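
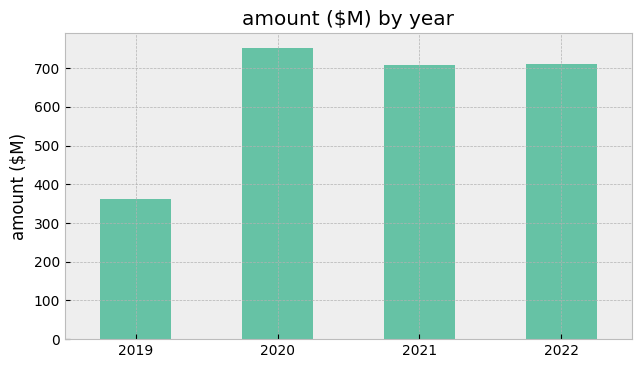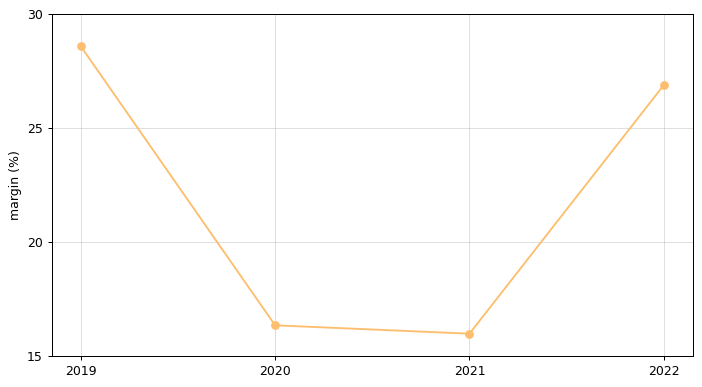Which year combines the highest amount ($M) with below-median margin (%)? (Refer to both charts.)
2020

Chart 2 median margin (%) ≈ 20; below-median years: 2020, 2021. Among those, 2020 has the highest amount ($M) (≈ 800).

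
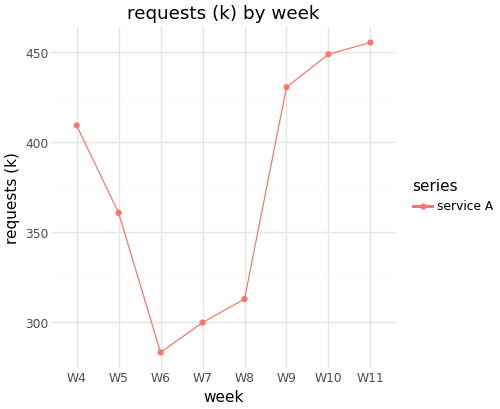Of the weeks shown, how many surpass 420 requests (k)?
Above 420: W9, W10, W11.

3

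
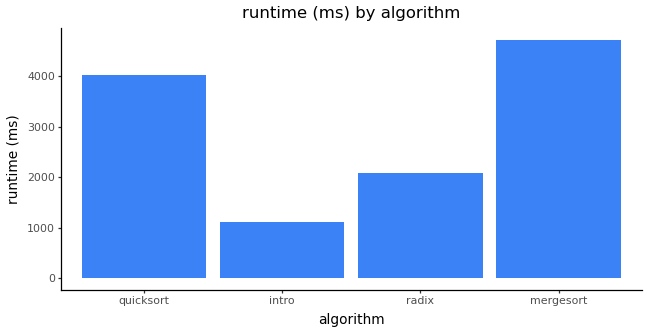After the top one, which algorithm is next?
quicksort

Top 3: mergesort ≈ 4500, quicksort ≈ 4000, radix ≈ 2000.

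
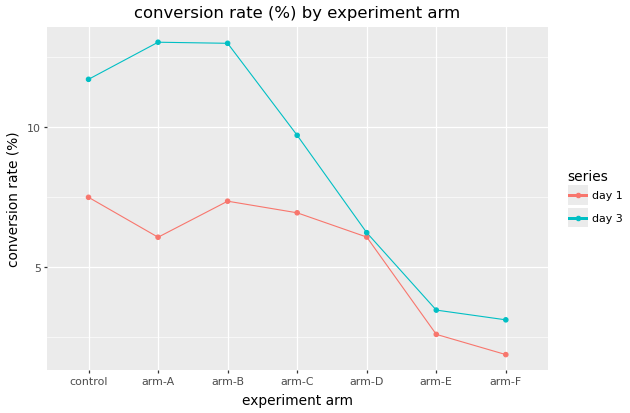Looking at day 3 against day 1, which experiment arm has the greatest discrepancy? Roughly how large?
arm-A: day 3 ≈ 13, day 1 ≈ 6 → gap ≈ 7. Next-largest (arm-B) is only ≈ 6.

arm-A, ≈ 7 %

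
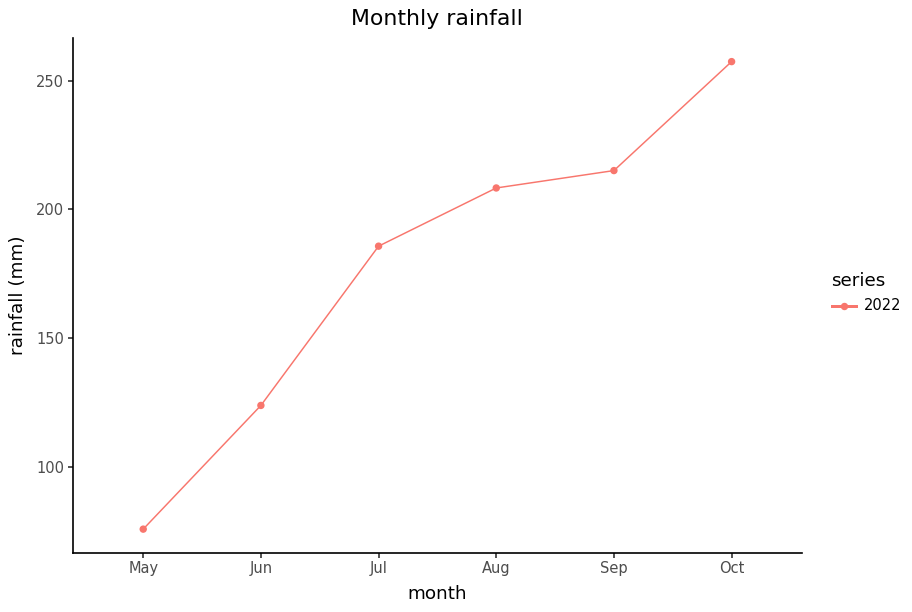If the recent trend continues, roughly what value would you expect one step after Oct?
≈ 290

Last three: 200, 220, 260 → slope ≈ 30/step → next ≈ 290.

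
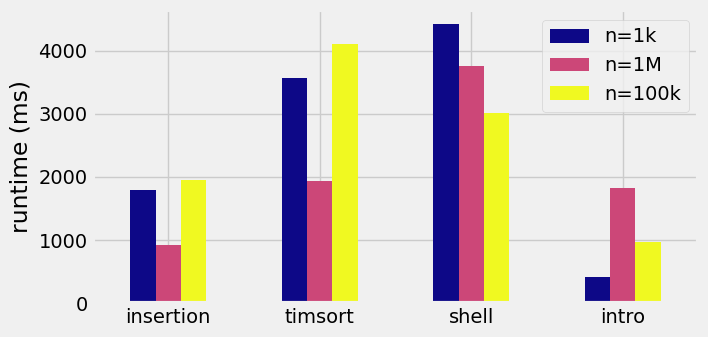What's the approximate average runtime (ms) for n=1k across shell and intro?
≈ 2500

(4500 + 500) / 2 ≈ 2500.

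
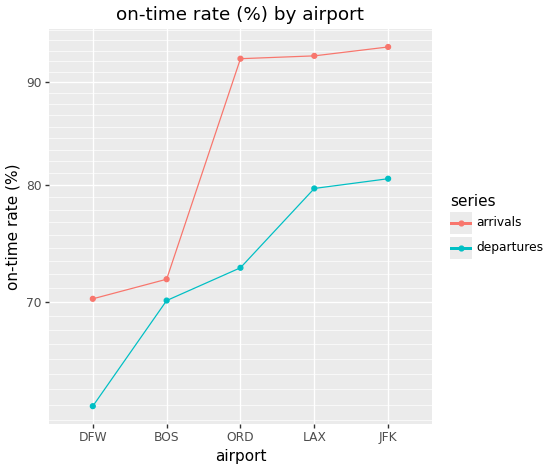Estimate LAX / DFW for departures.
≈ 1.33×

LAX ≈ 80, DFW ≈ 60; 80/60 ≈ 1.33.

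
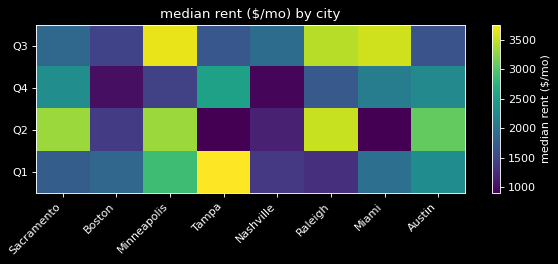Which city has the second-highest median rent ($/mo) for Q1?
Top 3 for Q1: Tampa ≈ 4000, Minneapolis ≈ 3000, Austin ≈ 2500.

Minneapolis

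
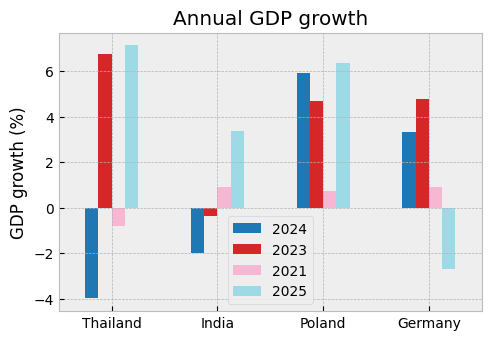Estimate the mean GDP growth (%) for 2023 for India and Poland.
(0 + 5) / 2 ≈ 2.

≈ 2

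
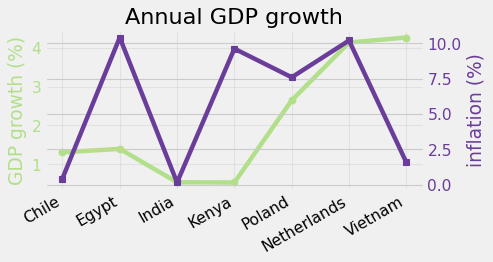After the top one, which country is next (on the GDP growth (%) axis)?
Netherlands

Top 3 (on the GDP growth (%) axis): Vietnam ≈ 4.5, Netherlands ≈ 4.0, Poland ≈ 2.5.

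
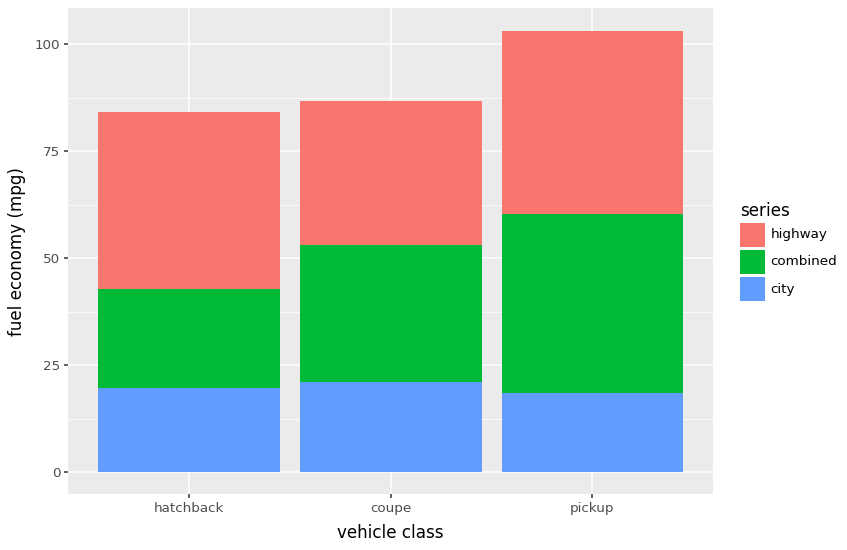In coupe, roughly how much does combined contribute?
≈ 30

combined top ≈ 50, bottom ≈ 20; segment ≈ 30.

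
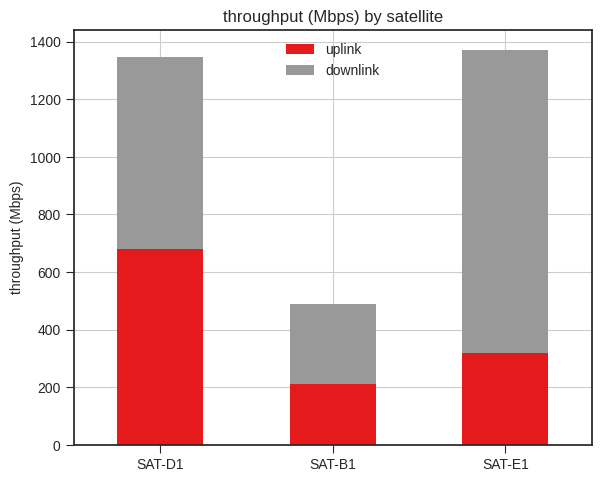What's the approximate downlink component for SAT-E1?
downlink top ≈ 1400, bottom ≈ 400; segment ≈ 1000.

≈ 1000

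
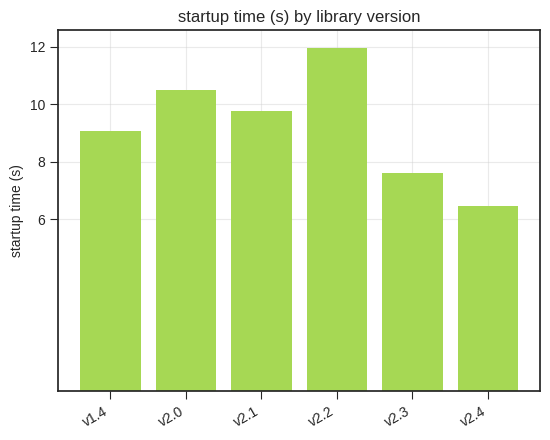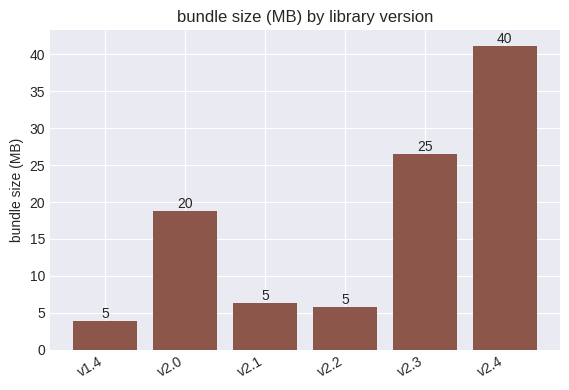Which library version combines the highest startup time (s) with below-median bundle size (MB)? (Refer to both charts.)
v2.2

Chart 2 median bundle size (MB) ≈ 15; below-median library versions: v1.4, v2.1, v2.2. Among those, v2.2 has the highest startup time (s) (≈ 12).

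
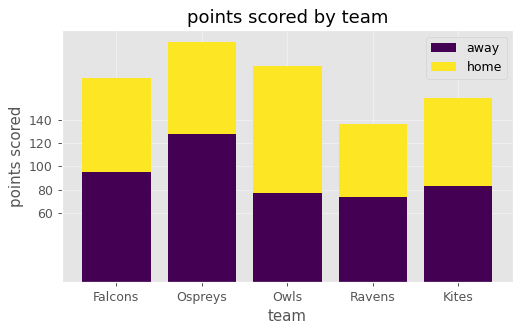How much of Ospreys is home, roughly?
home top ≈ 200, bottom ≈ 120; segment ≈ 80.

≈ 80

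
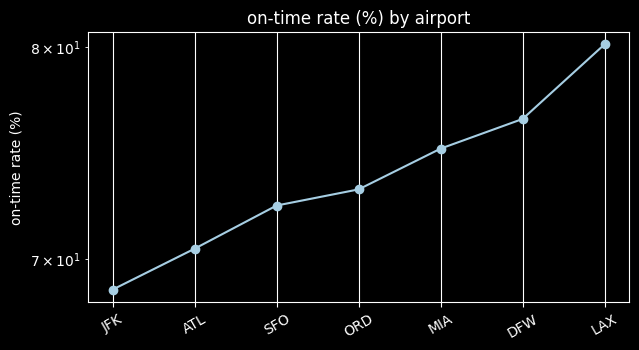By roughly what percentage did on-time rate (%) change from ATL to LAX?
ATL ≈ 70, LAX ≈ 80; (80 − 70) / 70 ≈ +14.3%.

≈ +14.3%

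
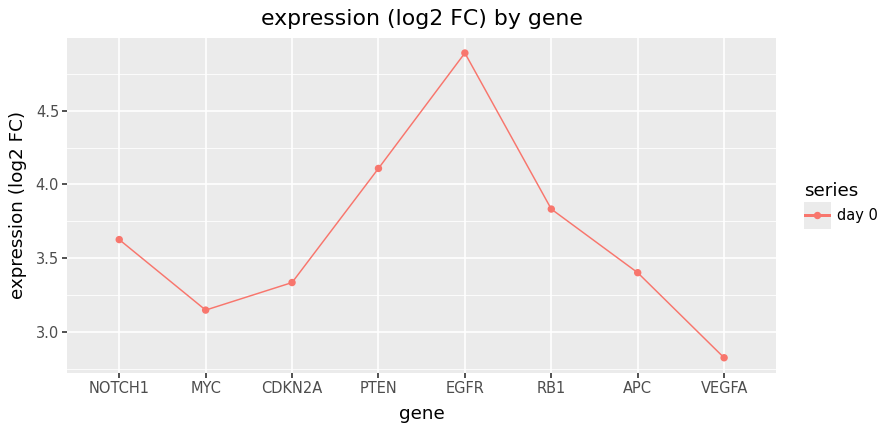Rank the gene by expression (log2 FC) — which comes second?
PTEN

Top 3: EGFR ≈ 4.8, PTEN ≈ 4.2, RB1 ≈ 3.8.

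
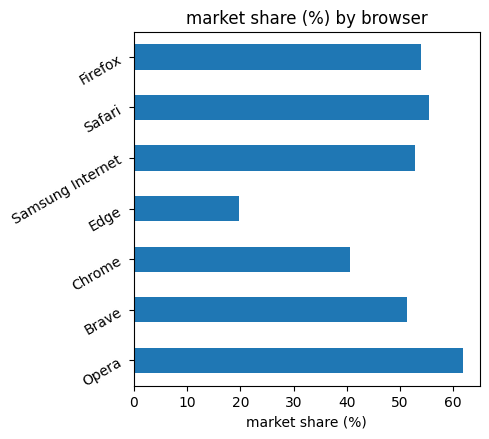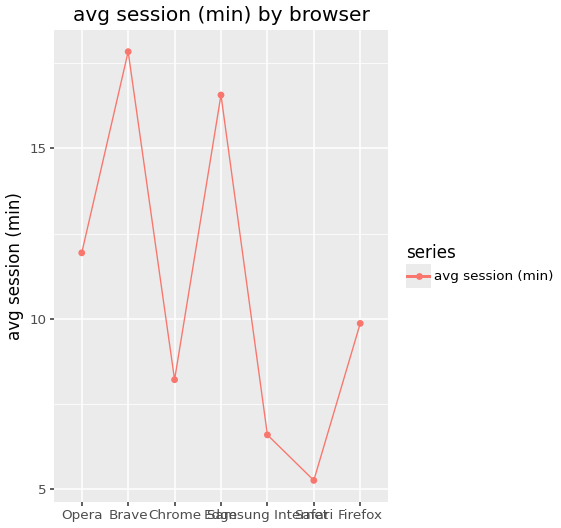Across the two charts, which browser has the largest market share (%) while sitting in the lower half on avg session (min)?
Safari

Chart 2 median avg session (min) ≈ 10; below-median browsers: Chrome, Samsung Internet, Safari. Among those, Safari has the highest market share (%) (≈ 60).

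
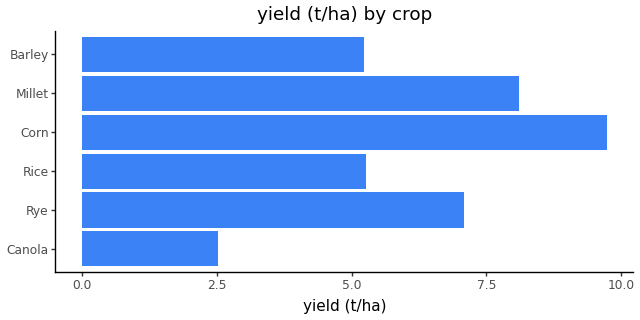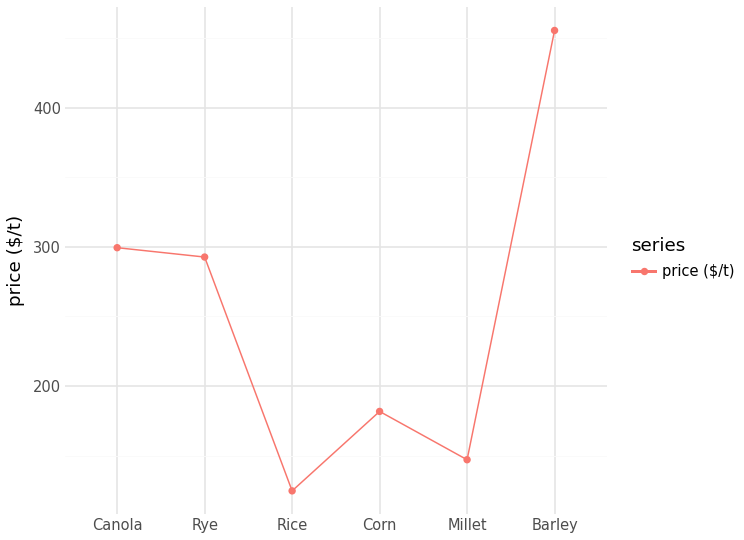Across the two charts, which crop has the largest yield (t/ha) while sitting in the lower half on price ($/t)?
Corn

Chart 2 median price ($/t) ≈ 250; below-median crops: Rice, Corn, Millet. Among those, Corn has the highest yield (t/ha) (≈ 10).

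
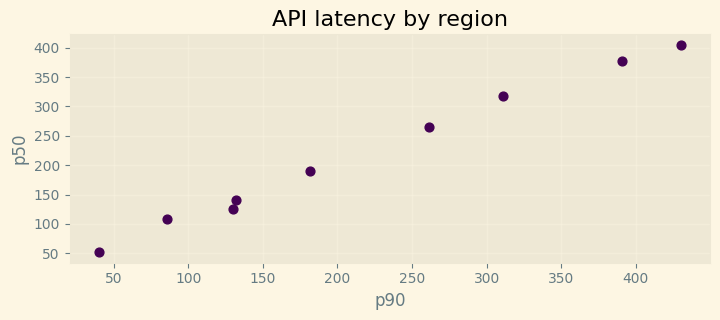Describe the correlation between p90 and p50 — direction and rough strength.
Points are positively correlated; strong (|r| ≈ 1.0).

positive, strong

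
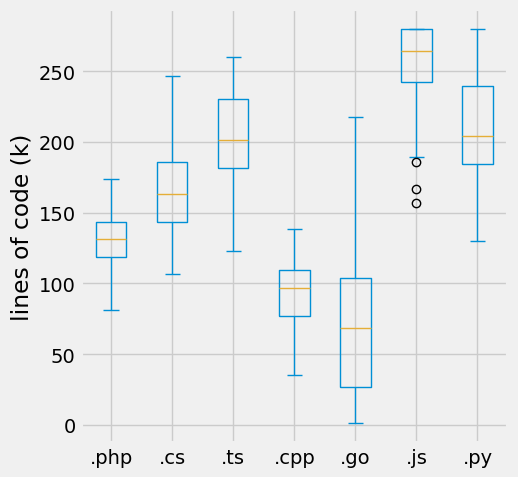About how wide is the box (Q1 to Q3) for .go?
Q3 ≈ 100, Q1 ≈ 20; IQR ≈ 80.

≈ 80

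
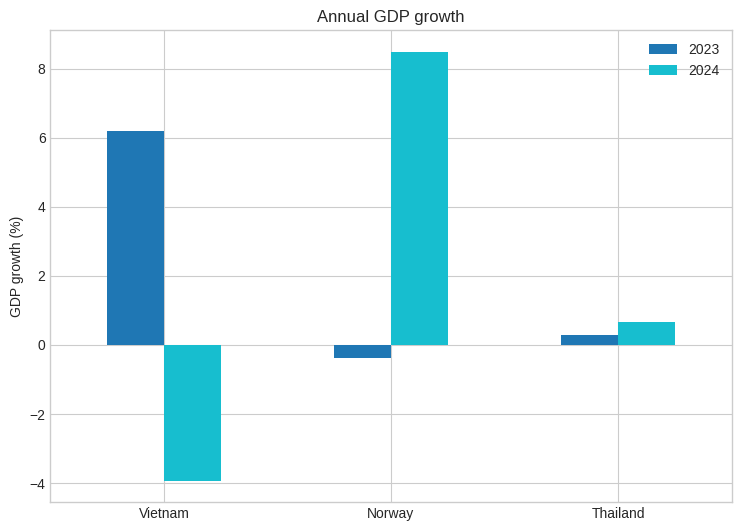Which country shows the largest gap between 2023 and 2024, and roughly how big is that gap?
Vietnam: 2023 ≈ 6, 2024 ≈ -4 → gap ≈ 10. Next-largest (Norway) is only ≈ 8.

Vietnam, ≈ 10 %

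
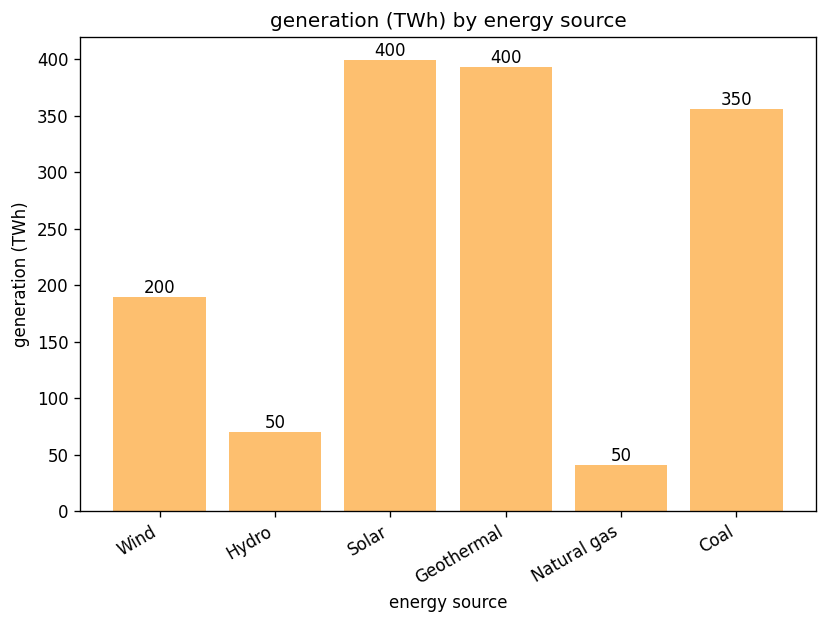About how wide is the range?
≈ 350

Max Solar ≈ 400, min Natural gas ≈ 50; range ≈ 350.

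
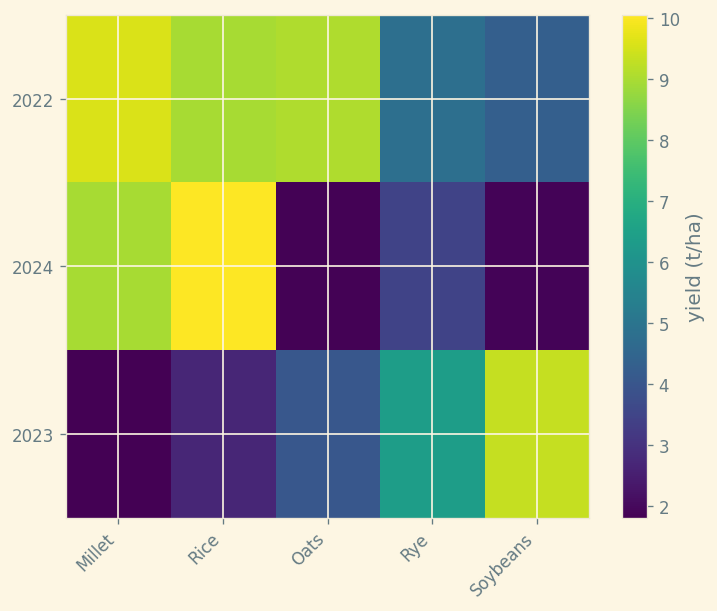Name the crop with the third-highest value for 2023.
Oats

Top 4 for 2023: Soybeans ≈ 9, Rye ≈ 6, Oats ≈ 4, Rice ≈ 3.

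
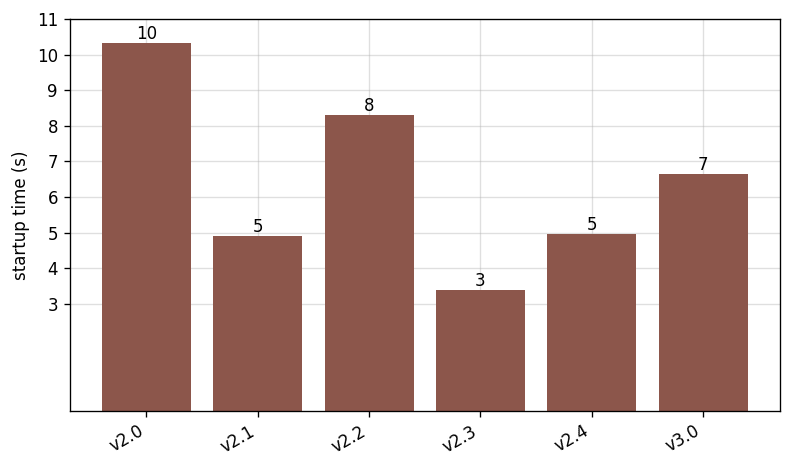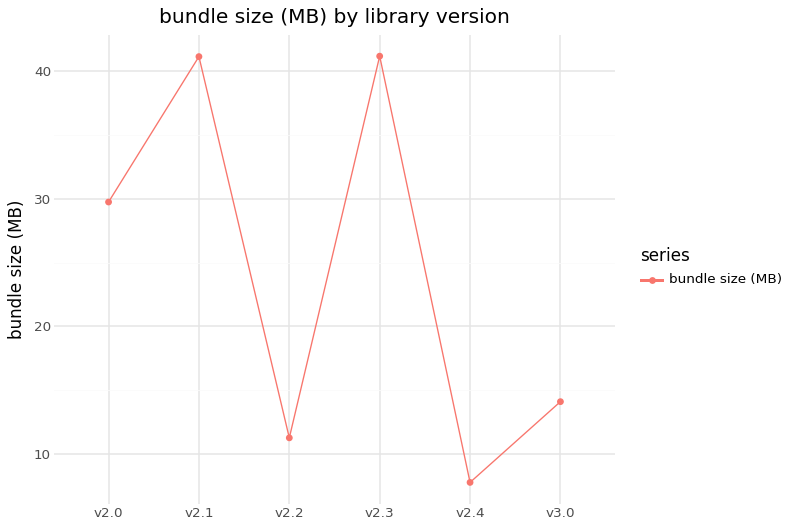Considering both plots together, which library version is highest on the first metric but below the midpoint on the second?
Chart 2 median bundle size (MB) ≈ 20; below-median library versions: v2.2, v2.4, v3.0. Among those, v2.2 has the highest startup time (s) (≈ 8).

v2.2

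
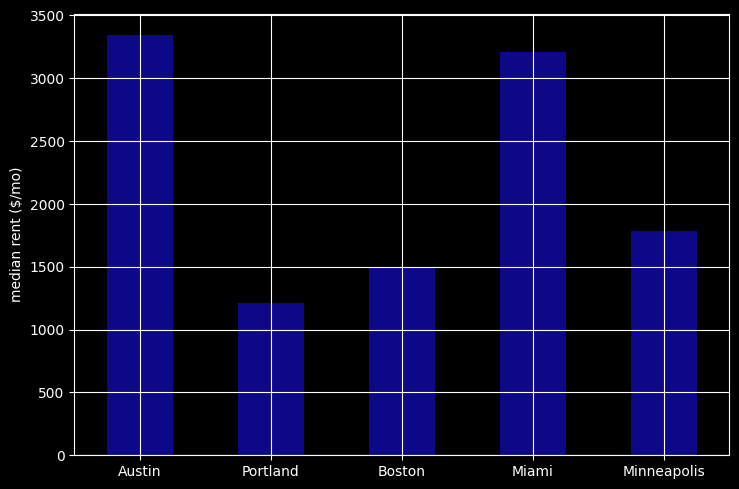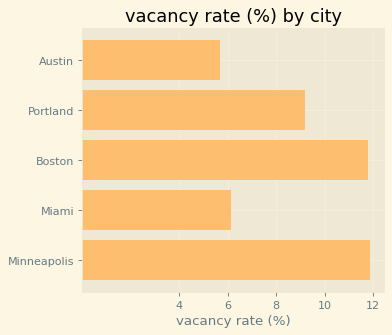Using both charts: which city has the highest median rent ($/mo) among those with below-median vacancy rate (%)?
Austin

Chart 2 median vacancy rate (%) ≈ 10; below-median cities: Austin, Miami. Among those, Austin has the highest median rent ($/mo) (≈ 3500).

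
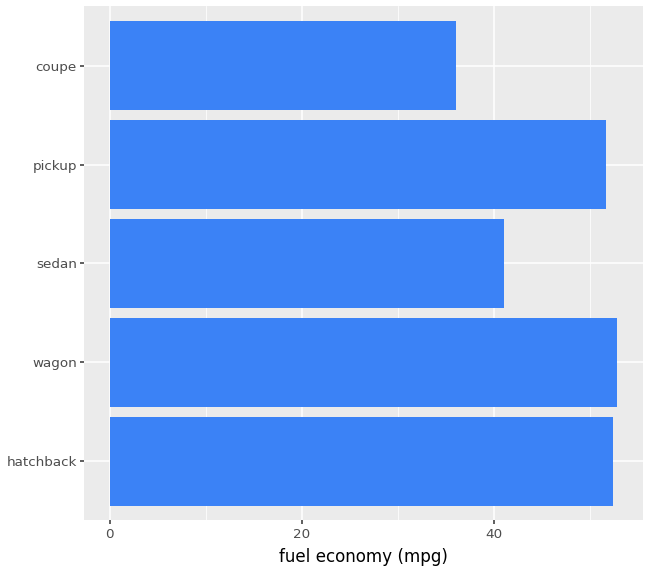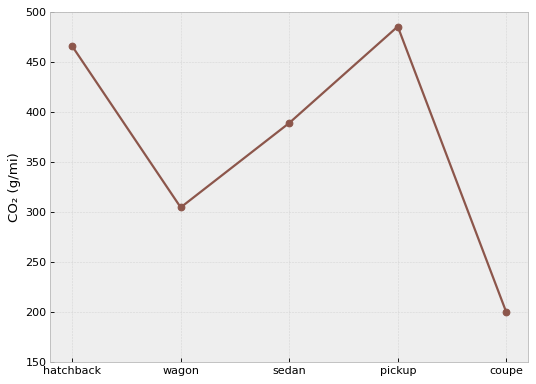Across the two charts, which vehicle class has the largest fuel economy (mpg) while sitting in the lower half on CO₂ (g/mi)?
wagon

Chart 2 median CO₂ (g/mi) ≈ 400; below-median vehicle classes: wagon, coupe. Among those, wagon has the highest fuel economy (mpg) (≈ 55).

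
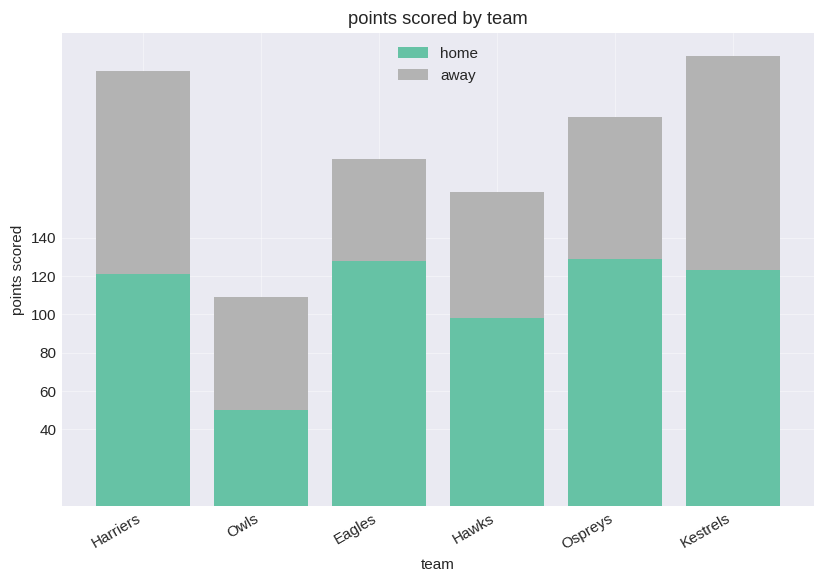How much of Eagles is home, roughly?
home top ≈ 120, bottom ≈ 0; segment ≈ 120.

≈ 120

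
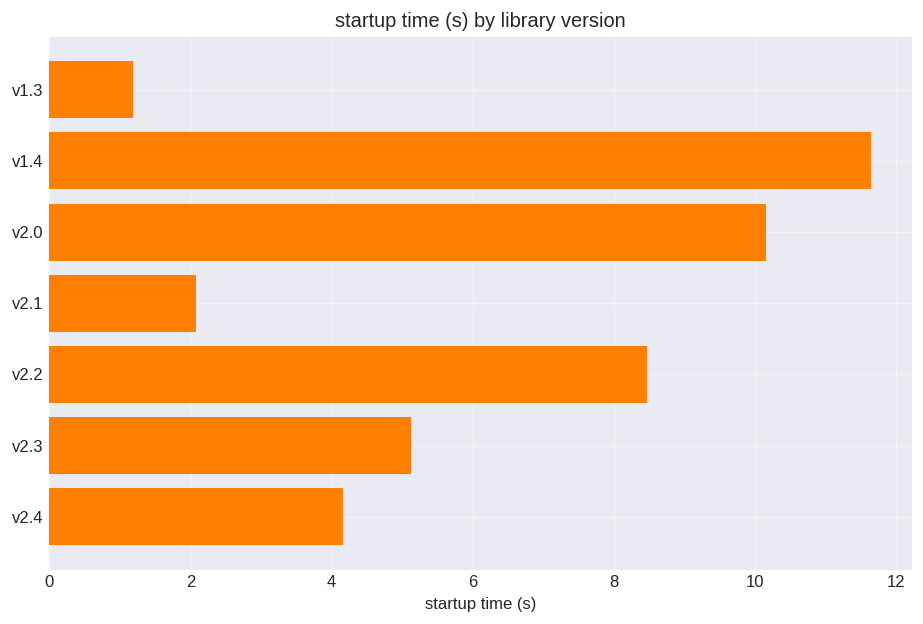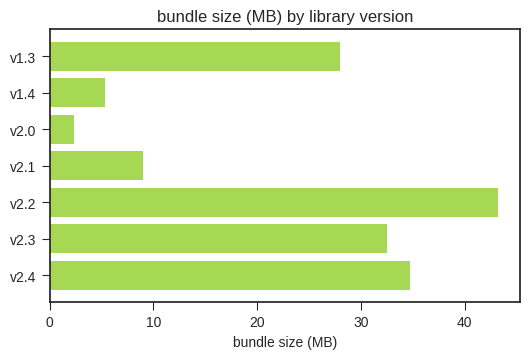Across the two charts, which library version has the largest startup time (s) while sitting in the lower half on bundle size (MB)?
v1.4

Chart 2 median bundle size (MB) ≈ 30; below-median library versions: v1.4, v2.0, v2.1. Among those, v1.4 has the highest startup time (s) (≈ 12).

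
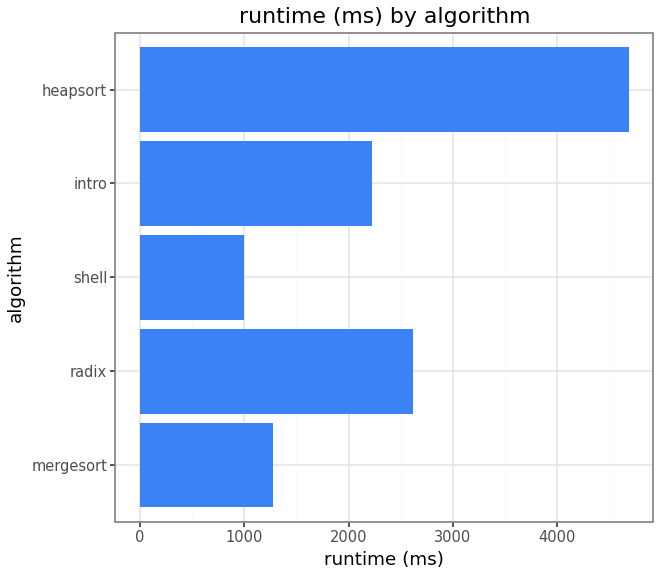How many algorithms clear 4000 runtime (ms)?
Above 4000: heapsort.

1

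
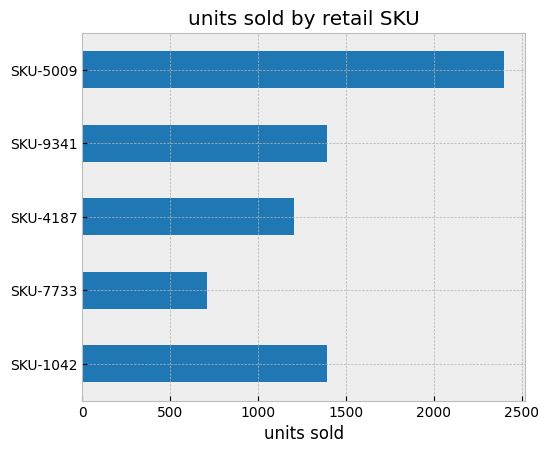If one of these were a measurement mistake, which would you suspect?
SKU-5009

SKU-5009 ≈ 2400; the rest sit between ≈ 800 and ≈ 1400.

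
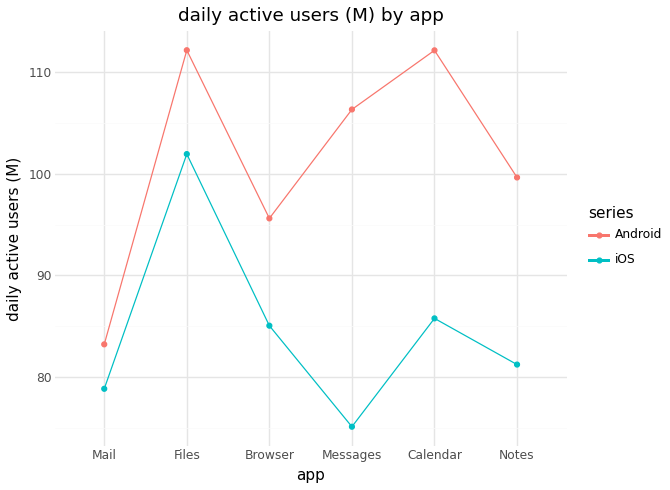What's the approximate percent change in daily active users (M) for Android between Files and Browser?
≈ -13.6%

Files ≈ 110, Browser ≈ 95; (95 − 110) / 110 ≈ -13.6%.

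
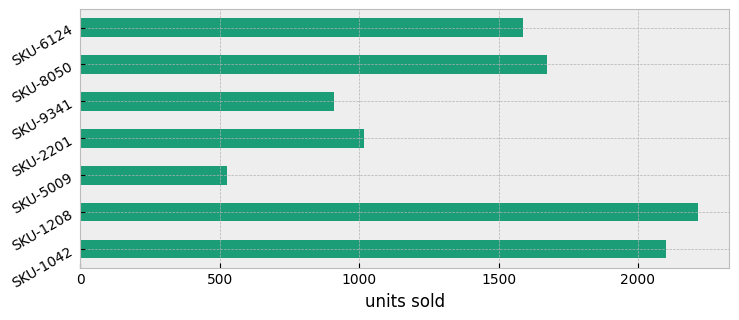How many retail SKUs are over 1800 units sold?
2

Above 1800: SKU-1042, SKU-1208.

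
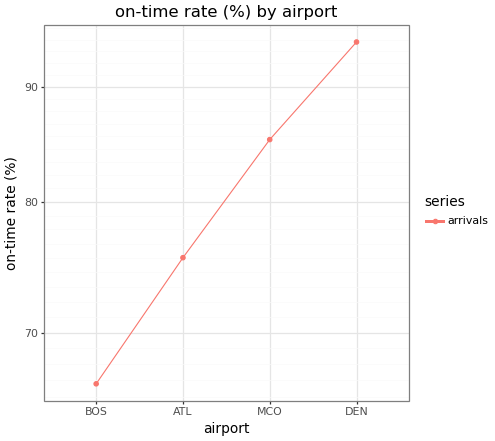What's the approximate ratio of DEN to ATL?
≈ 1.27×

DEN ≈ 95, ATL ≈ 75; 95/75 ≈ 1.27.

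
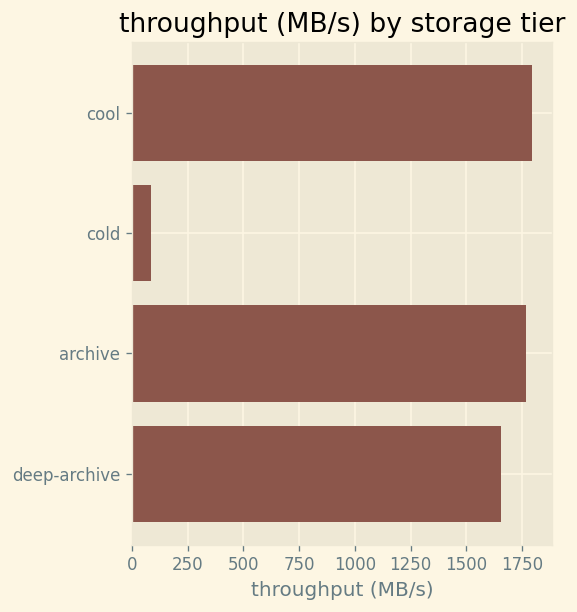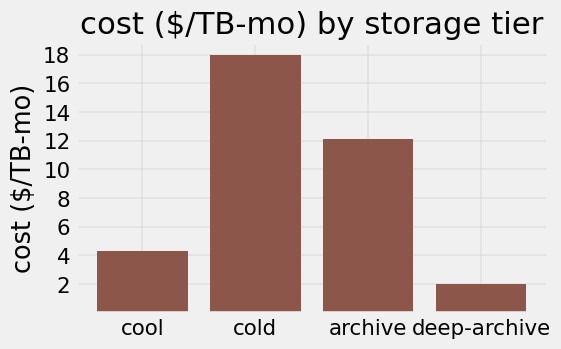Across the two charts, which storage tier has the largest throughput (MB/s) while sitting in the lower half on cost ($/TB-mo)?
Chart 2 median cost ($/TB-mo) ≈ 8; below-median storage tiers: cool, deep-archive. Among those, cool has the highest throughput (MB/s) (≈ 1800).

cool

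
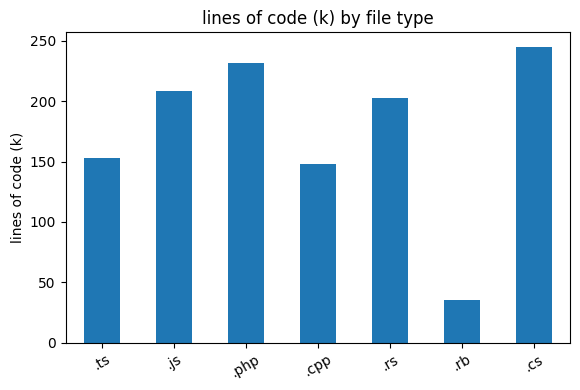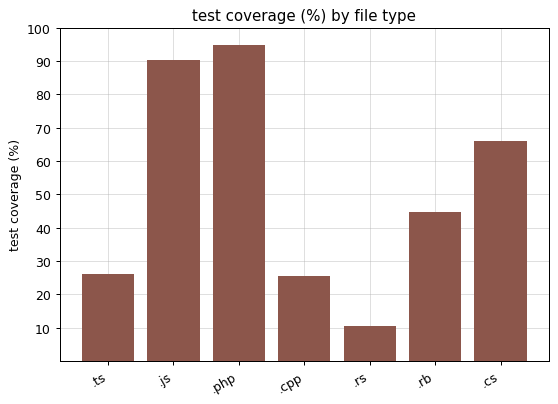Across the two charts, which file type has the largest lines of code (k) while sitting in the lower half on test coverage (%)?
Chart 2 median test coverage (%) ≈ 40; below-median file types: .ts, .cpp, .rs. Among those, .rs has the highest lines of code (k) (≈ 200).

.rs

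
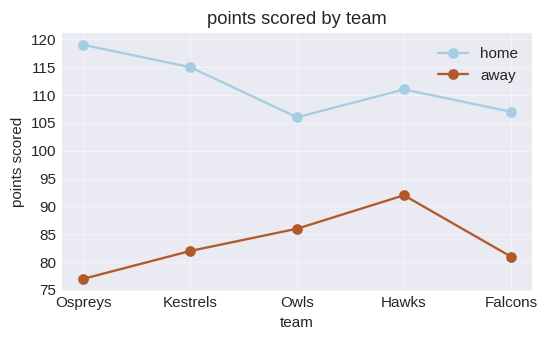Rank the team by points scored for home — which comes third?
Top 4 for home: Ospreys ≈ 120, Kestrels ≈ 115, Hawks ≈ 110, Falcons ≈ 105.

Hawks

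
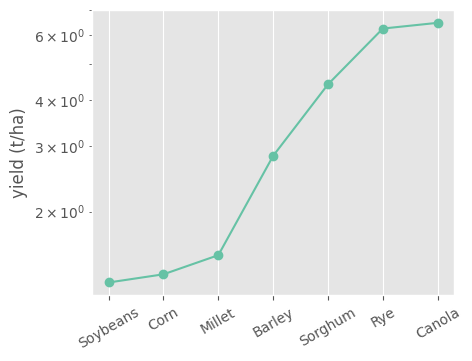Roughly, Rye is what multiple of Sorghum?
≈ 1.33×

Rye ≈ 6.0, Sorghum ≈ 4.5; 6.0/4.5 ≈ 1.33.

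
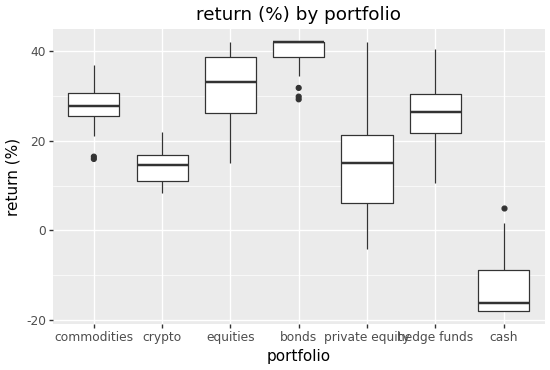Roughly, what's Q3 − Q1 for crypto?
≈ 5

Q3 ≈ 15, Q1 ≈ 10; IQR ≈ 5.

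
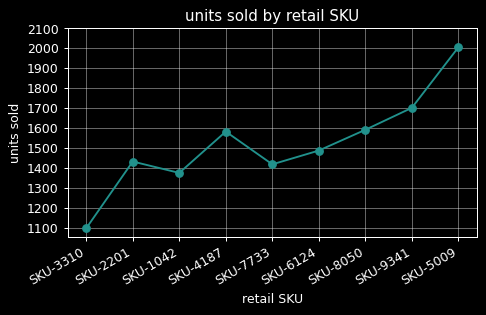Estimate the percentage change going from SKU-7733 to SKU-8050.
SKU-7733 ≈ 1400, SKU-8050 ≈ 1600; (1600 − 1400) / 1400 ≈ +14.3%.

≈ +14.3%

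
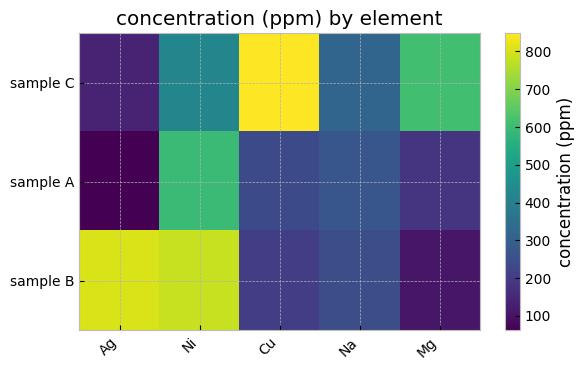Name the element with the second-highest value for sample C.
Top 3 for sample C: Cu ≈ 800, Mg ≈ 600, Ni ≈ 400.

Mg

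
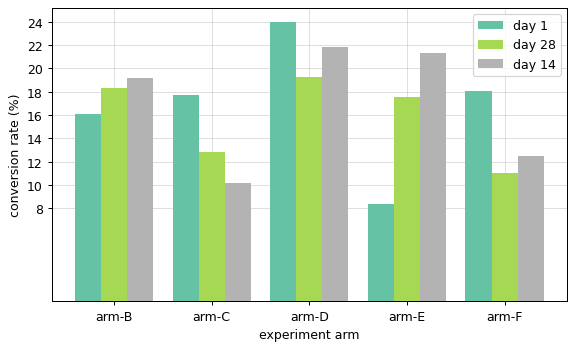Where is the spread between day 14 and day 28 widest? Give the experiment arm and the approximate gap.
arm-E: day 14 ≈ 22, day 28 ≈ 18 → gap ≈ 4. Next-largest (arm-C) is only ≈ 2.

arm-E, ≈ 4 %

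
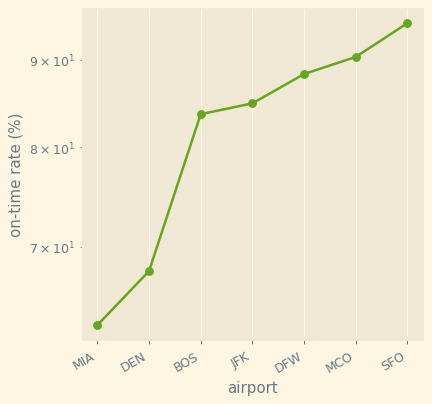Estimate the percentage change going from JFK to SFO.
≈ +11.8%

JFK ≈ 85, SFO ≈ 95; (95 − 85) / 85 ≈ +11.8%.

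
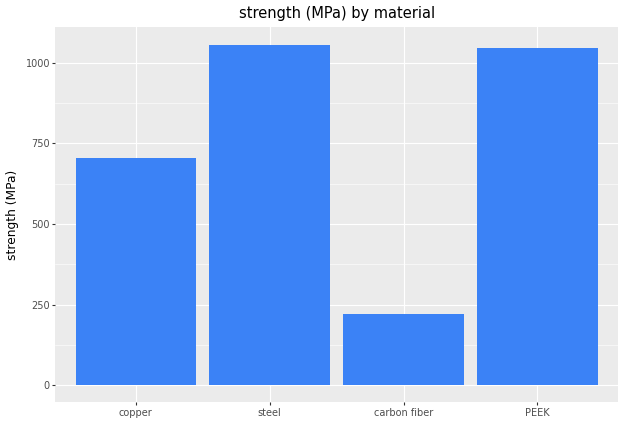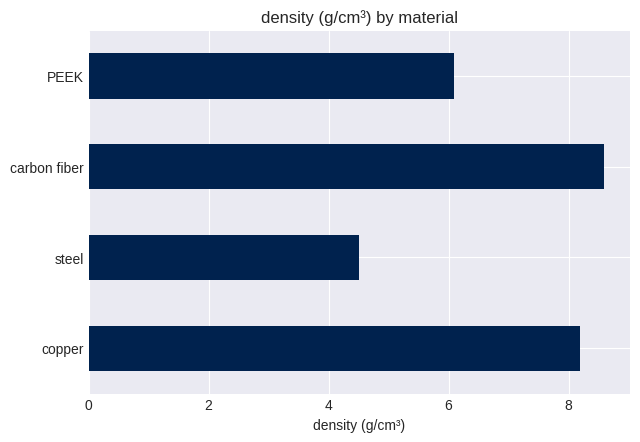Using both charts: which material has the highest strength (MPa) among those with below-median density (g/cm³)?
steel

Chart 2 median density (g/cm³) ≈ 7; below-median materials: steel, PEEK. Among those, steel has the highest strength (MPa) (≈ 1100).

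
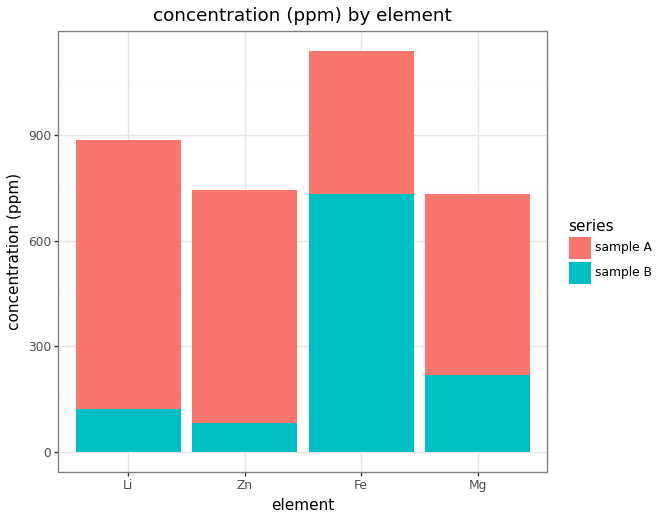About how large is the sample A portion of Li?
≈ 800

sample A top ≈ 900, bottom ≈ 100; segment ≈ 800.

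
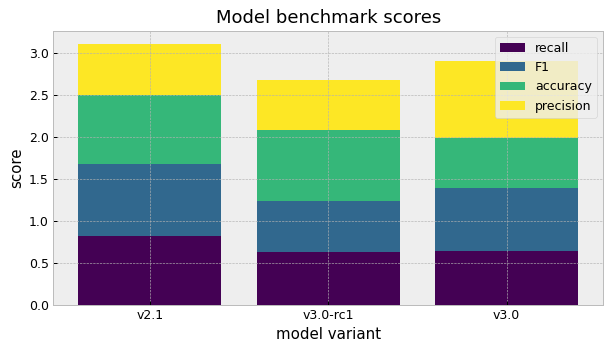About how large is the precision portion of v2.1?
≈ 0.5

precision top ≈ 3.0, bottom ≈ 2.5; segment ≈ 0.5.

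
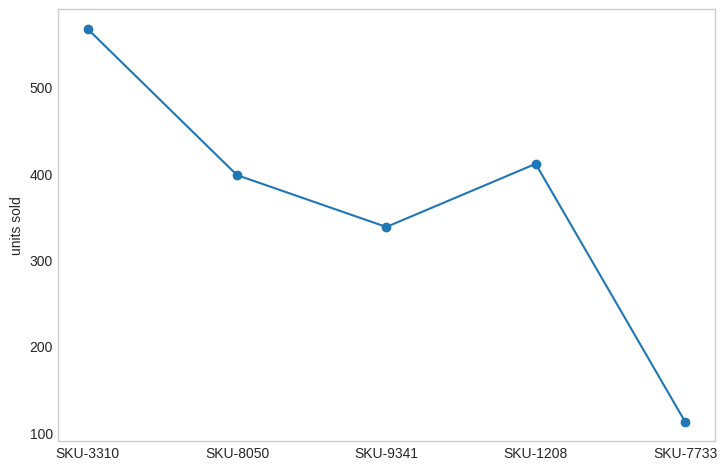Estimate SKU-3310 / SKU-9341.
SKU-3310 ≈ 550, SKU-9341 ≈ 350; 550/350 ≈ 1.57.

≈ 1.57×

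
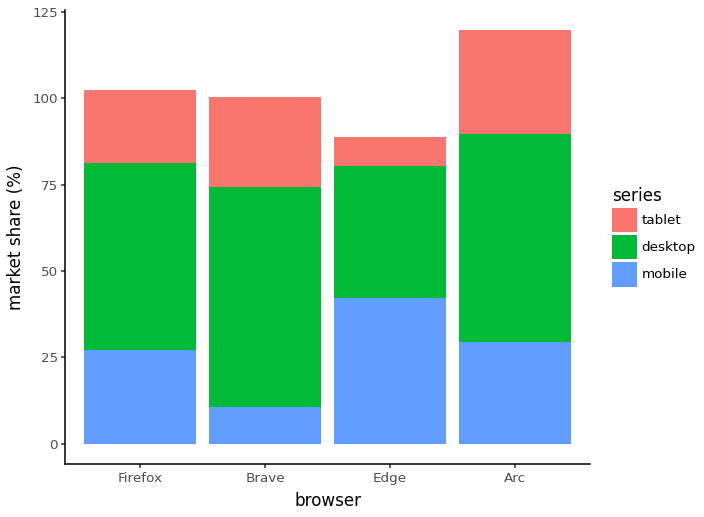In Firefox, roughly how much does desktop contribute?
≈ 50

desktop top ≈ 80, bottom ≈ 30; segment ≈ 50.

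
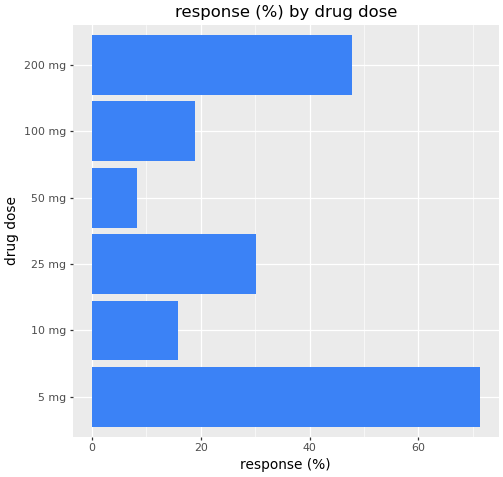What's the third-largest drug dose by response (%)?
Top 4: 5 mg ≈ 70, 200 mg ≈ 50, 25 mg ≈ 30, 100 mg ≈ 20.

25 mg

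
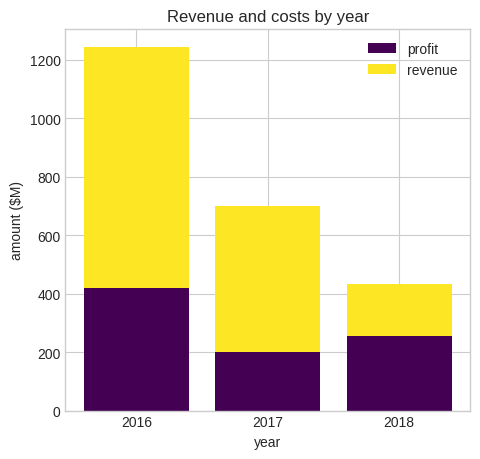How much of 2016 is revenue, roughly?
revenue top ≈ 1200, bottom ≈ 400; segment ≈ 800.

≈ 800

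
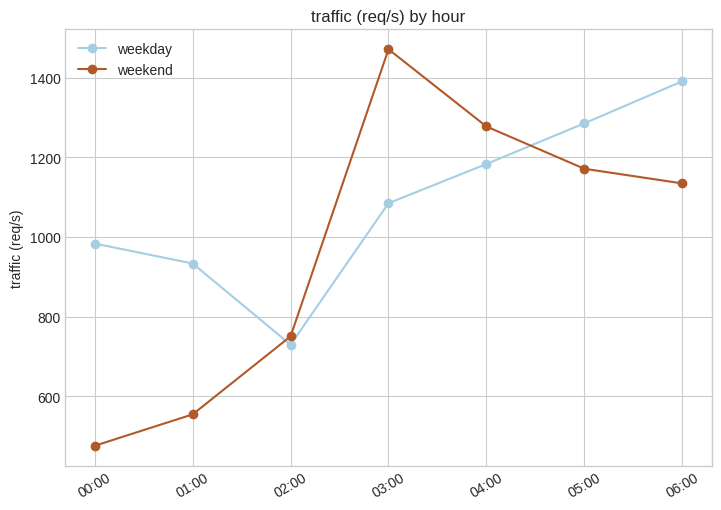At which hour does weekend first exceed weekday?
02:00

01:00: weekend ≈ 600 vs weekday ≈ 900 (not yet); 02:00: weekend ≈ 800 vs weekday ≈ 700 (first crossover).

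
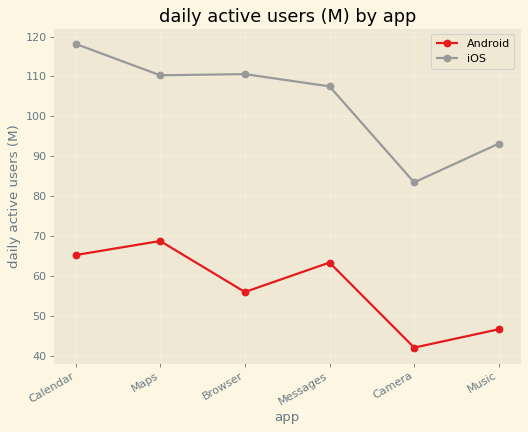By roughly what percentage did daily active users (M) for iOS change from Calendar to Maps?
≈ -8.3%

Calendar ≈ 120, Maps ≈ 110; (110 − 120) / 120 ≈ -8.3%.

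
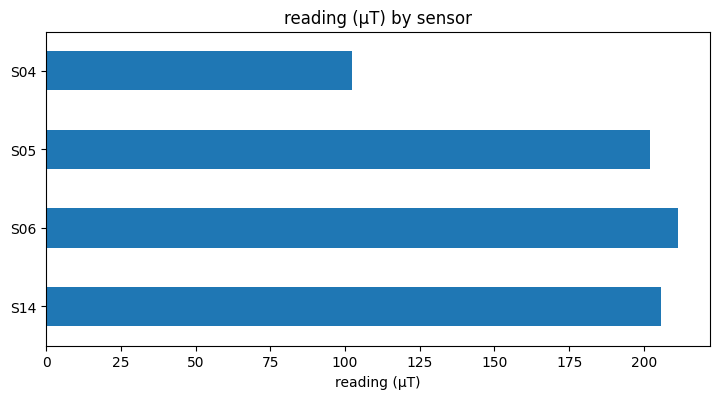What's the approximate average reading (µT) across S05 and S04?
(200 + 100) / 2 ≈ 150.

≈ 150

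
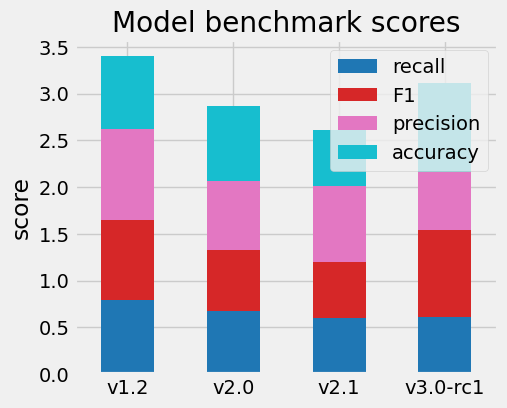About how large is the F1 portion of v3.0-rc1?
F1 top ≈ 1.5, bottom ≈ 0.5; segment ≈ 1.0.

≈ 1.0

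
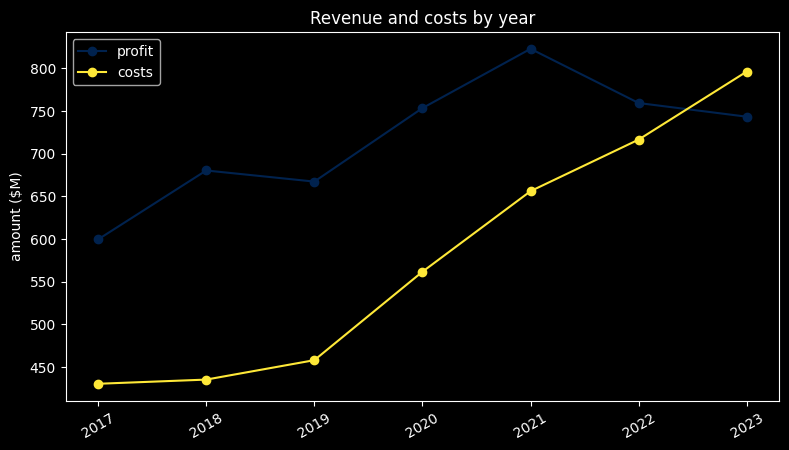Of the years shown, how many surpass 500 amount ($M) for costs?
4

Above 500: 2020, 2021, 2022, 2023.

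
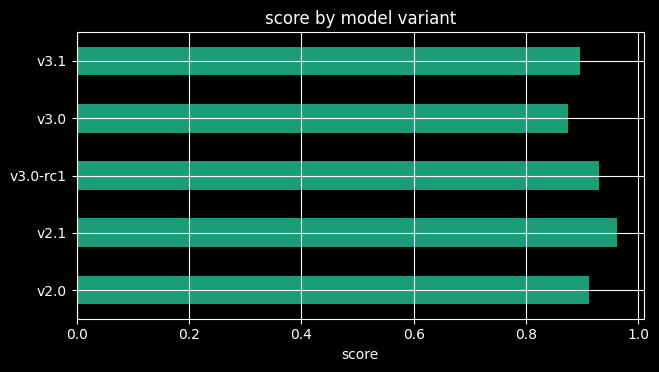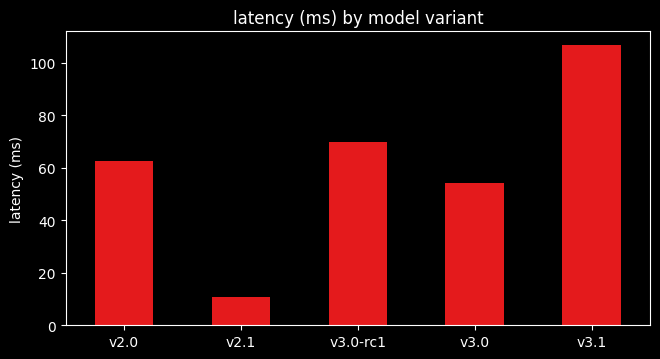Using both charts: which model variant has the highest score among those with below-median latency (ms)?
Chart 2 median latency (ms) ≈ 60; below-median model variants: v2.1, v3.0. Among those, v2.1 has the highest score (≈ 1).

v2.1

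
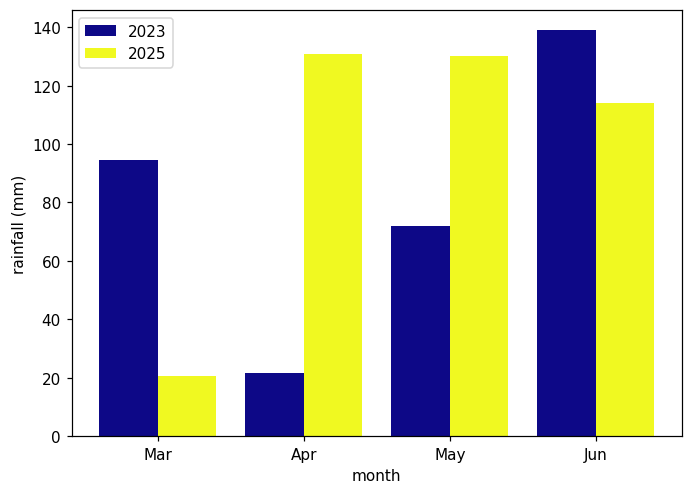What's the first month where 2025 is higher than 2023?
Mar: 2025 ≈ 20 vs 2023 ≈ 100 (not yet); Apr: 2025 ≈ 140 vs 2023 ≈ 20 (first crossover).

Apr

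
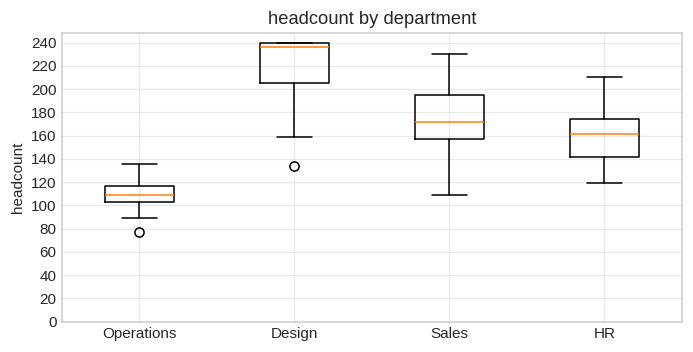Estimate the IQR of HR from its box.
≈ 40

Q3 ≈ 180, Q1 ≈ 140; IQR ≈ 40.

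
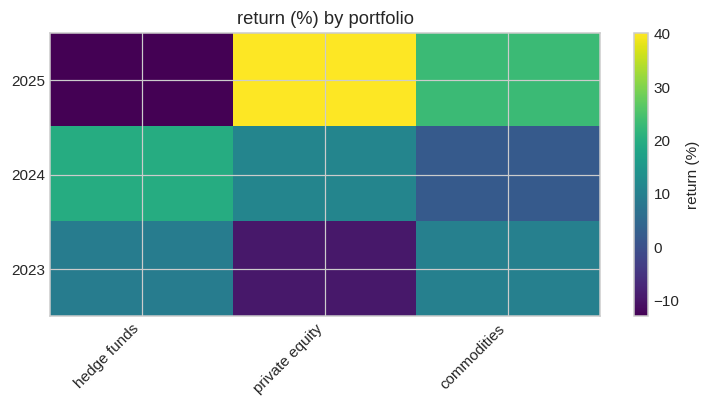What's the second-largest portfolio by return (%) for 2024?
Top 3 for 2024: hedge funds ≈ 20, private equity ≈ 10, commodities ≈ 0.

private equity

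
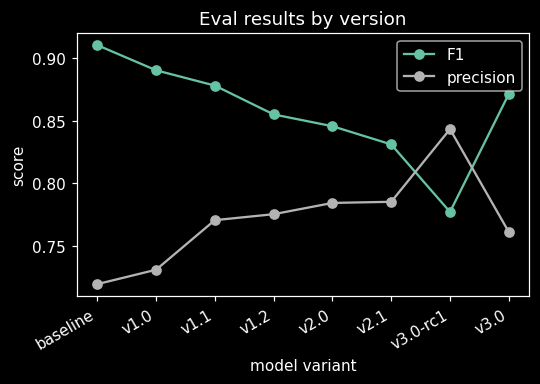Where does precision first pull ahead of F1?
v2.1: precision ≈ 0.78 vs F1 ≈ 0.84 (not yet); v3.0-rc1: precision ≈ 0.84 vs F1 ≈ 0.78 (first crossover).

v3.0-rc1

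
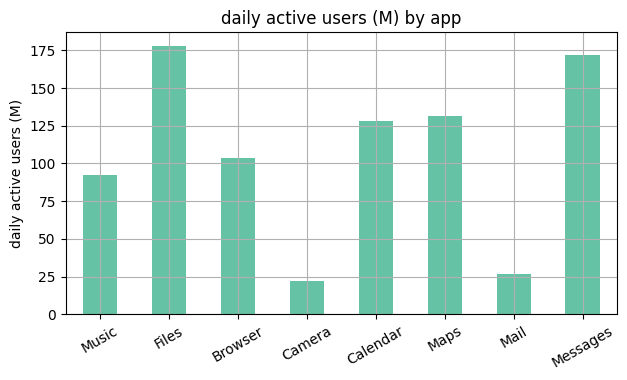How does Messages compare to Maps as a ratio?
Messages ≈ 180, Maps ≈ 140; 180/140 ≈ 1.29.

≈ 1.29×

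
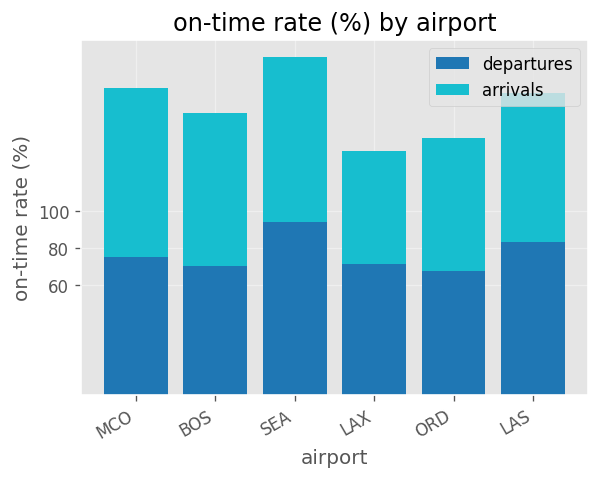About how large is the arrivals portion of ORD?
arrivals top ≈ 140, bottom ≈ 60; segment ≈ 80.

≈ 80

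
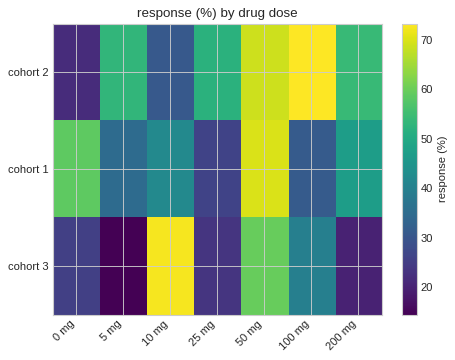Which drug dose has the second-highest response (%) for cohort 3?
Top 3 for cohort 3: 10 mg ≈ 70, 50 mg ≈ 60, 100 mg ≈ 40.

50 mg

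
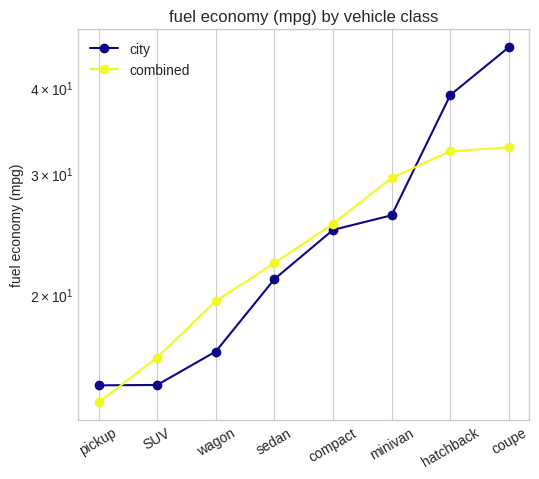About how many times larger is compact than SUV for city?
≈ 1.67×

compact ≈ 25, SUV ≈ 15; 25/15 ≈ 1.67.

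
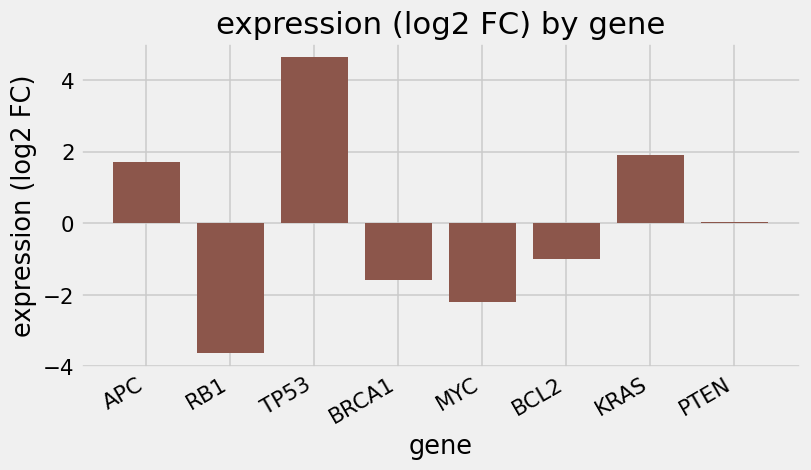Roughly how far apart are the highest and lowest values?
Max TP53 ≈ 5, min RB1 ≈ -4; range ≈ 9.

≈ 9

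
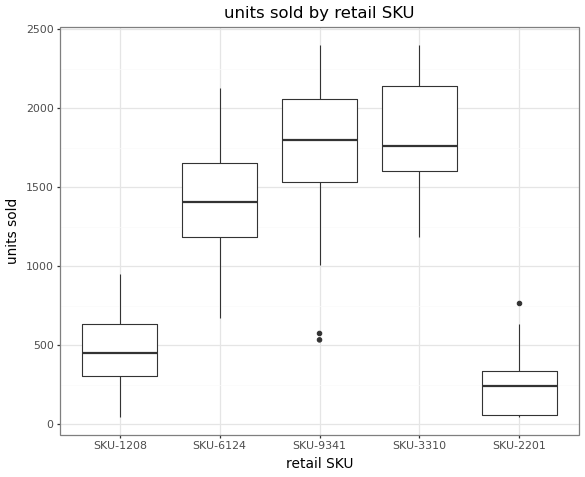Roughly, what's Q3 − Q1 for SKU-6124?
Q3 ≈ 1600, Q1 ≈ 1200; IQR ≈ 400.

≈ 400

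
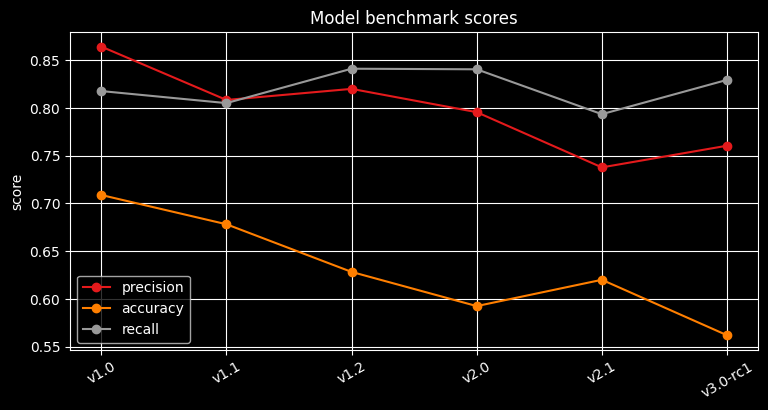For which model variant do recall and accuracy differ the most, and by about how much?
v3.0-rc1: recall ≈ 0.85, accuracy ≈ 0.55 → gap ≈ 0.30. Next-largest (v2.0) is only ≈ 0.25.

v3.0-rc1, ≈ 0.30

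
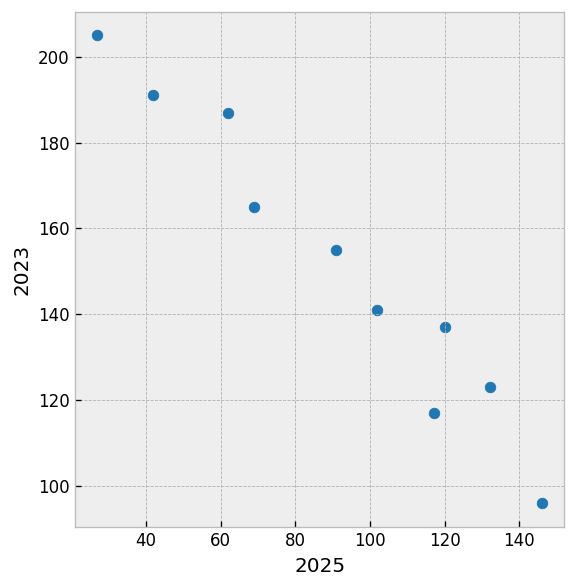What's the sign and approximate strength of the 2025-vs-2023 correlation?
Points are negatively correlated; strong (|r| ≈ 1.0).

negative, strong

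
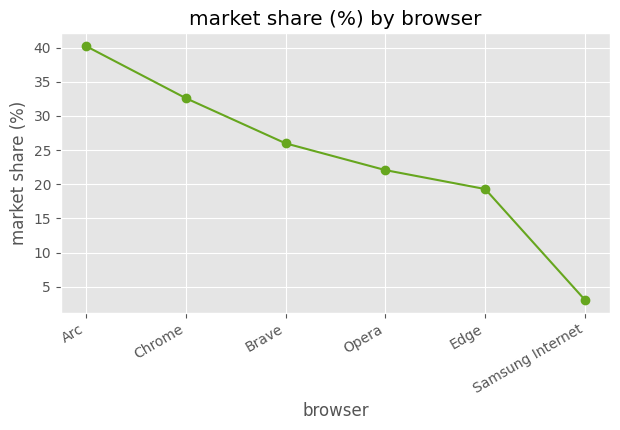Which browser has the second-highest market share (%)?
Top 3: Arc ≈ 40, Chrome ≈ 35, Brave ≈ 25.

Chrome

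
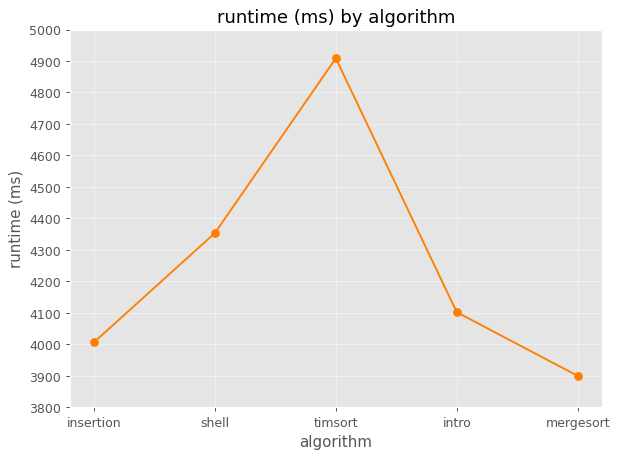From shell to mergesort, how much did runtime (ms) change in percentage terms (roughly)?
shell ≈ 4400, mergesort ≈ 3900; (3900 − 4400) / 4400 ≈ -11.4%.

≈ -11.4%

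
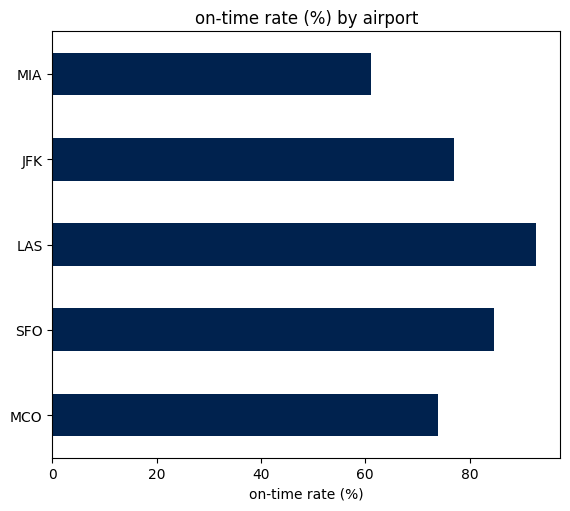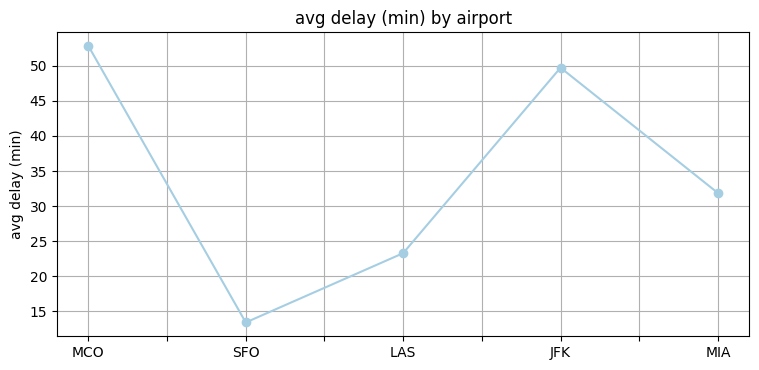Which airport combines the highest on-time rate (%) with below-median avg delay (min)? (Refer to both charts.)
Chart 2 median avg delay (min) ≈ 30; below-median airports: SFO, LAS. Among those, LAS has the highest on-time rate (%) (≈ 90).

LAS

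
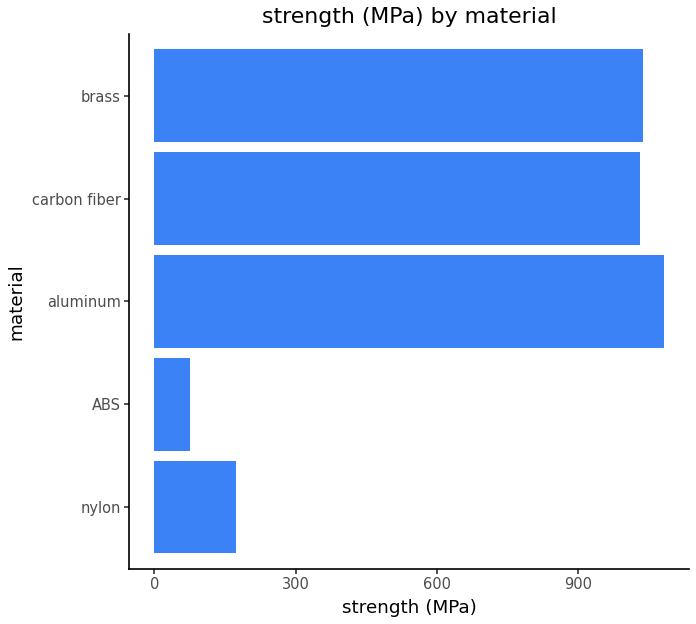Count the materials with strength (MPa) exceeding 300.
3

Above 300: aluminum, carbon fiber, brass.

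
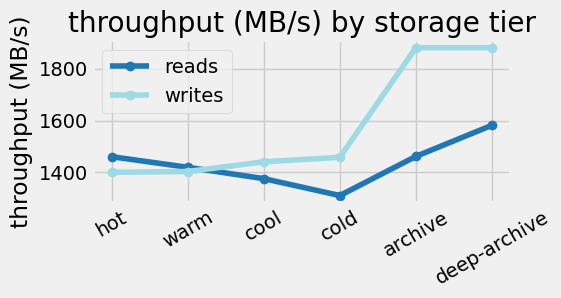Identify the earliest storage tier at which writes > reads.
cool

warm: writes ≈ 1400 vs reads ≈ 1400 (not yet); cool: writes ≈ 1450 vs reads ≈ 1400 (first crossover).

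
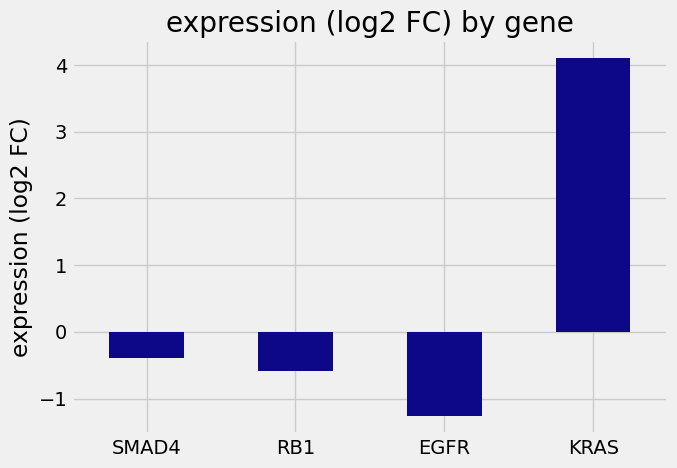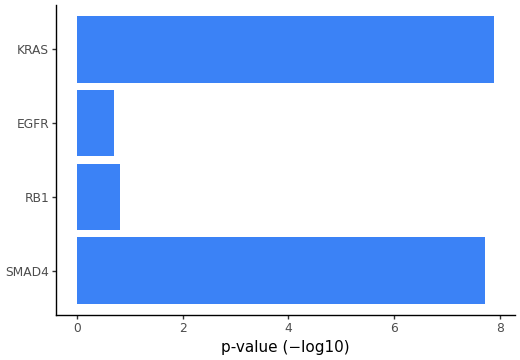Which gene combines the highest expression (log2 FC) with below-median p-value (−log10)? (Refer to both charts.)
RB1

Chart 2 median p-value (−log10) ≈ 4; below-median genes: RB1, EGFR. Among those, RB1 has the highest expression (log2 FC) (≈ -0.5).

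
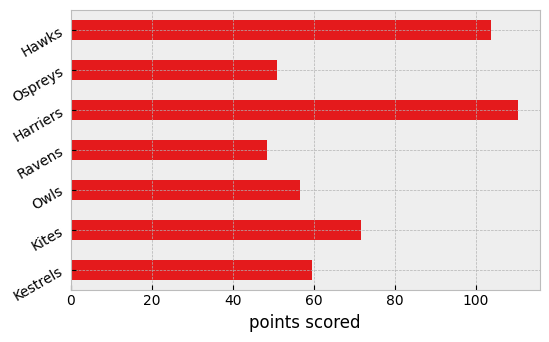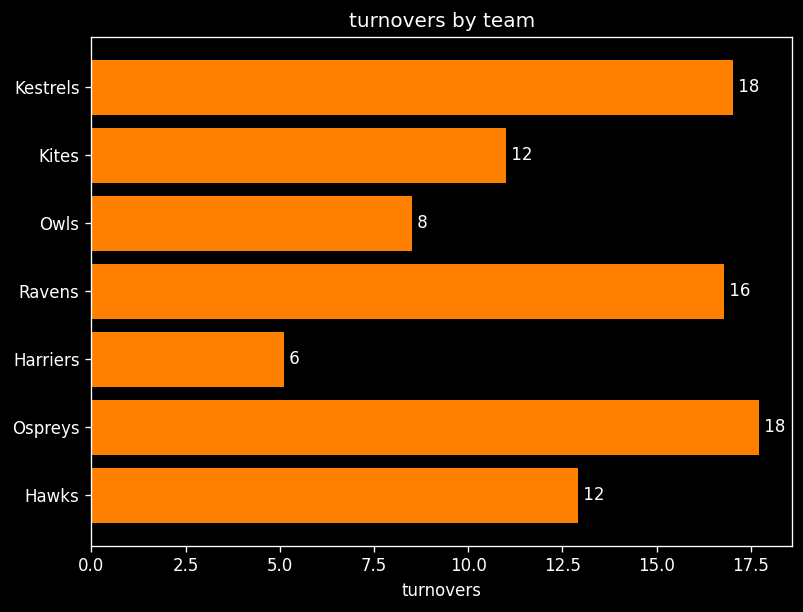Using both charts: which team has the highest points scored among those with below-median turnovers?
Chart 2 median turnovers ≈ 12; below-median teams: Kites, Owls, Harriers. Among those, Harriers has the highest points scored (≈ 120).

Harriers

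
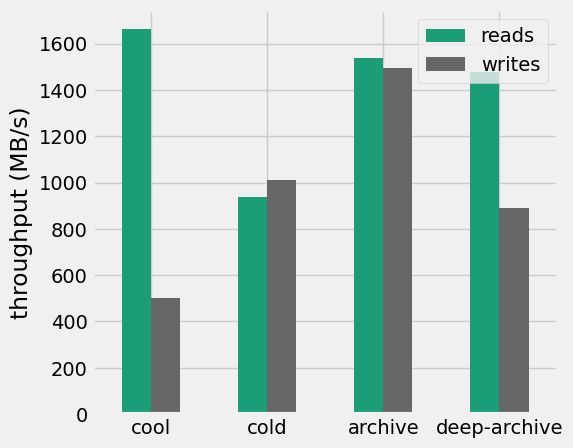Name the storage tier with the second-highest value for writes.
cold

Top 3 for writes: archive ≈ 1400, cold ≈ 1000, deep-archive ≈ 800.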